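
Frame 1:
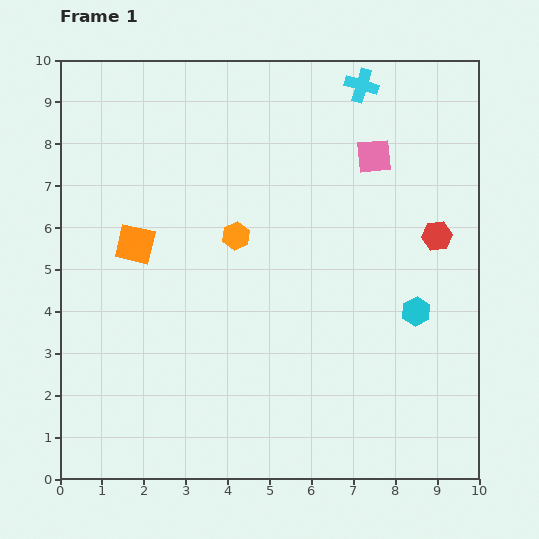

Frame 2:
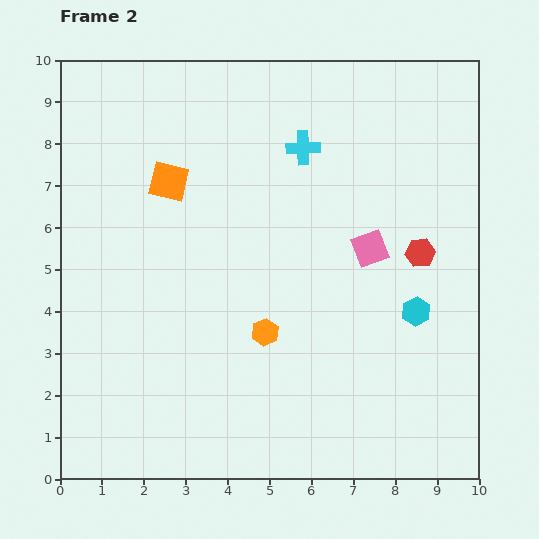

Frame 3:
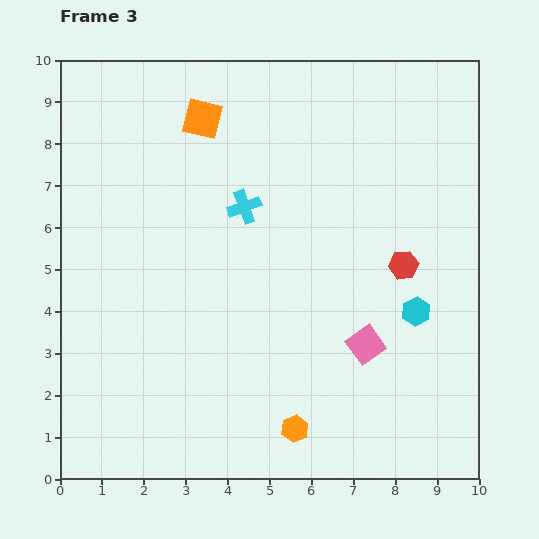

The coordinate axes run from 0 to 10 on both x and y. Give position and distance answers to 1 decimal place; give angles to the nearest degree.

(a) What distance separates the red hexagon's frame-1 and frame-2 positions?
0.6

The red hexagon moved from (9.0, 5.8) to (8.6, 5.4), a distance of √(0.4² + 0.4²) ≈ 0.6.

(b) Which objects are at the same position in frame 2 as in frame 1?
the cyan hexagon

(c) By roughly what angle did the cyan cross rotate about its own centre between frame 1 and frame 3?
35° counter-clockwise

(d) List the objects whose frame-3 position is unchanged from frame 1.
the cyan hexagon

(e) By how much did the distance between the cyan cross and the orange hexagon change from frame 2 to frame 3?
+0.9

Distance in frame 2: 4.5. Distance in frame 3: 5.4.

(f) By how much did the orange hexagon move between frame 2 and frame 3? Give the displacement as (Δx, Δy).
(0.7, -2.3)

The orange hexagon was at (4.9, 3.5) in frame 2 and (5.6, 1.2) in frame 3.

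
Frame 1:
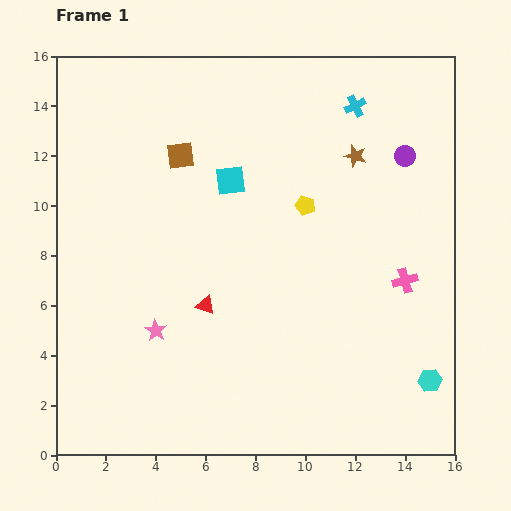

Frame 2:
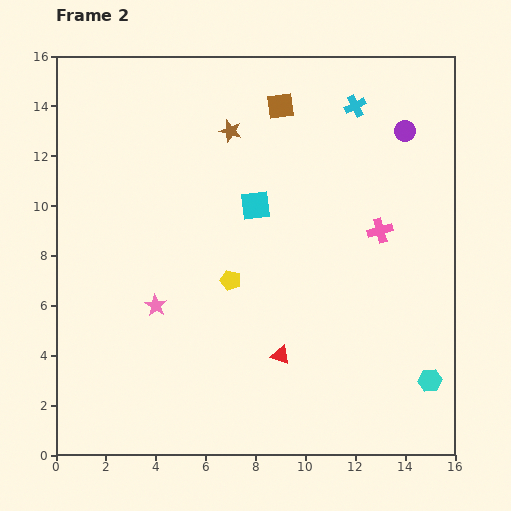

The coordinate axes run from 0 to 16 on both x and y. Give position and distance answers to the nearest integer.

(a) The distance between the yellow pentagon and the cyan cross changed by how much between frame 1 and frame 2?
+5

Distance in frame 1: 4. Distance in frame 2: 9.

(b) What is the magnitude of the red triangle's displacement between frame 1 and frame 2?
4

The red triangle moved from (6, 6) to (9, 4), a distance of √(3² + 2²) ≈ 4.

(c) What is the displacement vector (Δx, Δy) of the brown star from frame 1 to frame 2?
(-5, 1)

The brown star was at (12, 12) in frame 1 and (7, 13) in frame 2.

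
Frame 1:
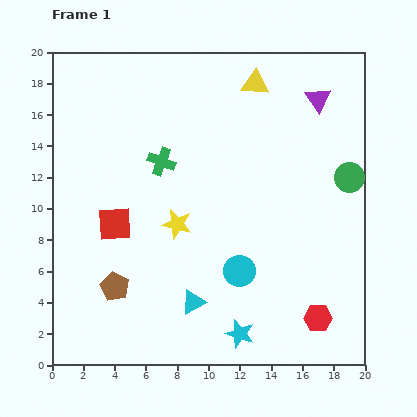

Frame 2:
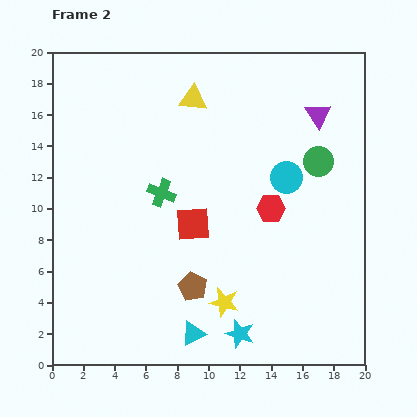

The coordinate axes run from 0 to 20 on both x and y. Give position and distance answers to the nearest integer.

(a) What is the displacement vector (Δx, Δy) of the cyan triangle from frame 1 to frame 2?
(0, -2)

The cyan triangle was at (9, 4) in frame 1 and (9, 2) in frame 2.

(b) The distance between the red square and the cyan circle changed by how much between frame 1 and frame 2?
-2

Distance in frame 1: 9. Distance in frame 2: 7.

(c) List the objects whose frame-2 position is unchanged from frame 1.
the cyan star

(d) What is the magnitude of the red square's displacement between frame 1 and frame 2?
5

The red square moved from (4, 9) to (9, 9), a distance of √(5² + 0²) ≈ 5.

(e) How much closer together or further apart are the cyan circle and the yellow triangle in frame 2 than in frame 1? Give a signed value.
-4

Distance in frame 1: 12. Distance in frame 2: 8.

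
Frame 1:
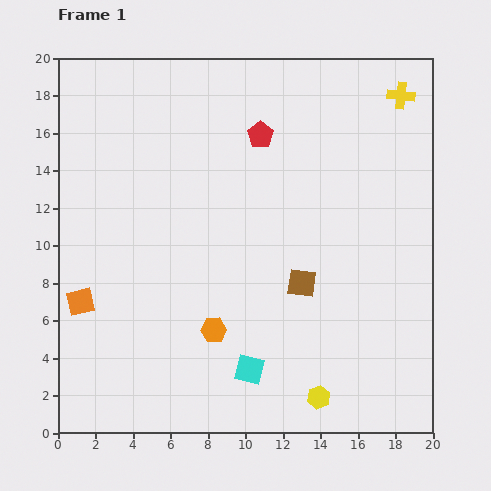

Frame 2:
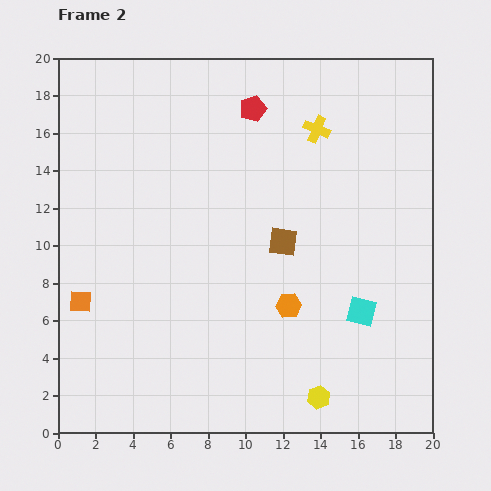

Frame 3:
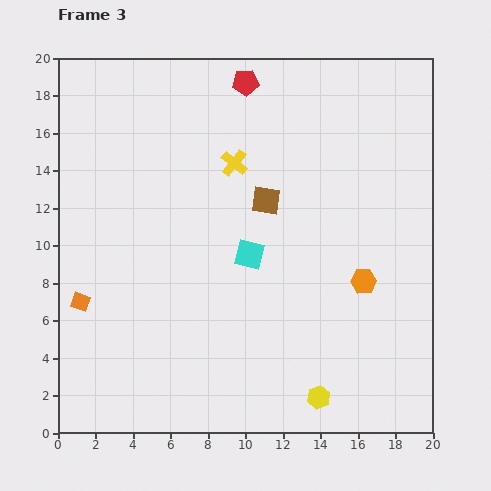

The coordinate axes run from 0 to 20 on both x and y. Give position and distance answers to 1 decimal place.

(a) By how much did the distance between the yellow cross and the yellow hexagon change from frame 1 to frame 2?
-2.4

Distance in frame 1: 16.7. Distance in frame 2: 14.3.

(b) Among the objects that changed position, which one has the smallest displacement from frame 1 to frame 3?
the red pentagon

(moved 2.9)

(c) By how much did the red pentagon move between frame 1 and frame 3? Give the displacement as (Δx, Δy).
(-0.8, 2.8)

The red pentagon was at (10.8, 15.9) in frame 1 and (10.0, 18.7) in frame 3.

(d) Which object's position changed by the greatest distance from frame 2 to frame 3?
the cyan square

(moved 6.7; next 4.8)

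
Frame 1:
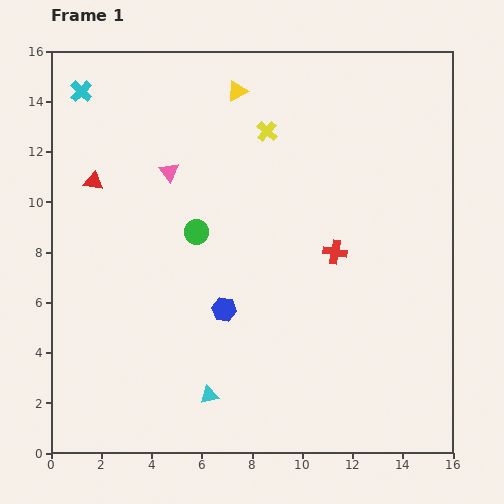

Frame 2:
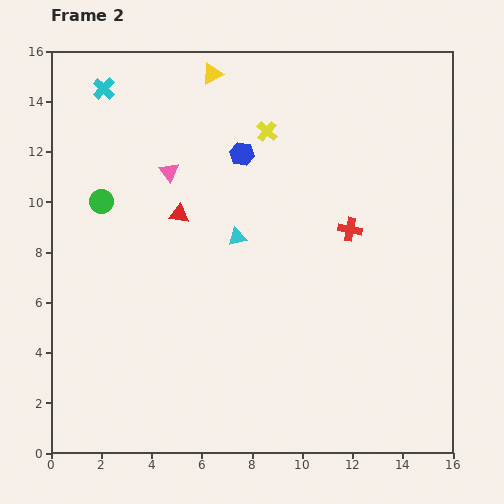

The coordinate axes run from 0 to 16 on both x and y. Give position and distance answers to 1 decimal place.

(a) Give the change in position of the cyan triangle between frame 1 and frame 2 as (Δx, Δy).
(1.1, 6.3)

The cyan triangle was at (6.3, 2.3) in frame 1 and (7.4, 8.6) in frame 2.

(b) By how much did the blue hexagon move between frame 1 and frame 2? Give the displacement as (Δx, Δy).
(0.7, 6.2)

The blue hexagon was at (6.9, 5.7) in frame 1 and (7.6, 11.9) in frame 2.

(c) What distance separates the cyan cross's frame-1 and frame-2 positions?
0.9

The cyan cross moved from (1.2, 14.4) to (2.1, 14.5), a distance of √(0.9² + 0.1²) ≈ 0.9.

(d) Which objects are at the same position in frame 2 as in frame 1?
the yellow cross, the pink triangle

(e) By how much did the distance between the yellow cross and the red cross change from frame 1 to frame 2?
-0.4

Distance in frame 1: 5.5. Distance in frame 2: 5.1.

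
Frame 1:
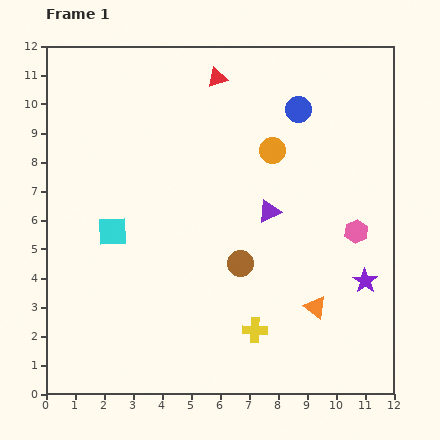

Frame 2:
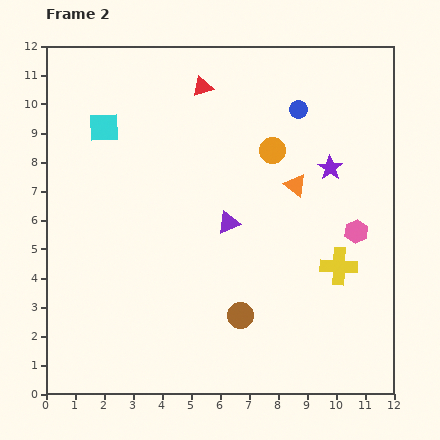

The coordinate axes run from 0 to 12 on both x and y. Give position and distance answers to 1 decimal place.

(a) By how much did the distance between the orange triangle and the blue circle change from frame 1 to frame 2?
-4.2

Distance in frame 1: 6.8. Distance in frame 2: 2.6.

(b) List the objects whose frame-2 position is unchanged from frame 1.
the blue circle, the pink hexagon, the orange circle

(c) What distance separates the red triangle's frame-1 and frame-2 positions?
0.6

The red triangle moved from (5.9, 10.9) to (5.4, 10.6), a distance of √(0.5² + 0.3²) ≈ 0.6.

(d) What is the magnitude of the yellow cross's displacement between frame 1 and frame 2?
3.6

The yellow cross moved from (7.2, 2.2) to (10.1, 4.4), a distance of √(2.9² + 2.2²) ≈ 3.6.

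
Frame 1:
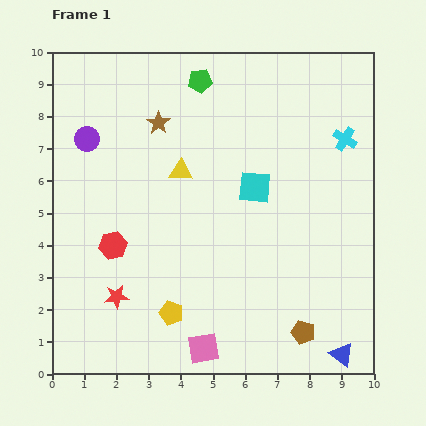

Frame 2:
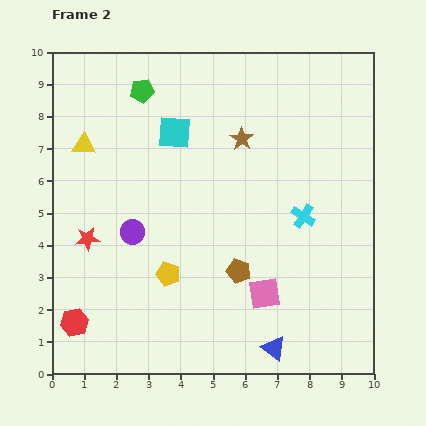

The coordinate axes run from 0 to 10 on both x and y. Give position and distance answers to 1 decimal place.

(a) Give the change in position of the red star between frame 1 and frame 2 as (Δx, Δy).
(-0.9, 1.8)

The red star was at (2.0, 2.4) in frame 1 and (1.1, 4.2) in frame 2.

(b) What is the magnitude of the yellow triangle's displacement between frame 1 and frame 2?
3.1

The yellow triangle moved from (4.0, 6.3) to (1.0, 7.1), a distance of √(3.0² + 0.8²) ≈ 3.1.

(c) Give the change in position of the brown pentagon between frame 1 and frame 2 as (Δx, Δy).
(-2.0, 1.9)

The brown pentagon was at (7.8, 1.3) in frame 1 and (5.8, 3.2) in frame 2.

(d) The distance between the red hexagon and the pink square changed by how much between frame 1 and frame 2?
+1.7

Distance in frame 1: 4.3. Distance in frame 2: 6.0.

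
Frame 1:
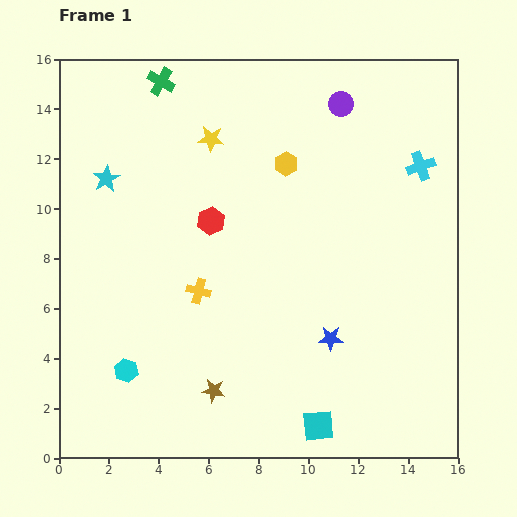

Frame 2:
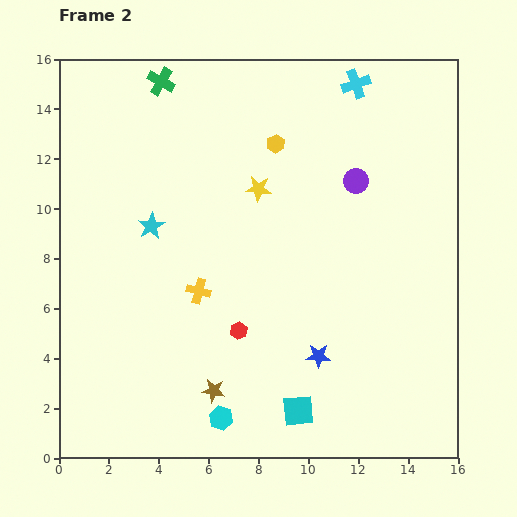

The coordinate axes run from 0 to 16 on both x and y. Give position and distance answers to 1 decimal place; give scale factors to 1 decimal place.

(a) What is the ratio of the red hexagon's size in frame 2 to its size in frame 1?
0.6×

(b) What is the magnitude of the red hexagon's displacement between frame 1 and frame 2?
4.5

The red hexagon moved from (6.1, 9.5) to (7.2, 5.1), a distance of √(1.1² + 4.4²) ≈ 4.5.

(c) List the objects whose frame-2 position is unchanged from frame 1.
the yellow cross, the brown star, the green cross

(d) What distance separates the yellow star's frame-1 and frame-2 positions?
2.8

The yellow star moved from (6.1, 12.8) to (8.0, 10.8), a distance of √(1.9² + 2.0²) ≈ 2.8.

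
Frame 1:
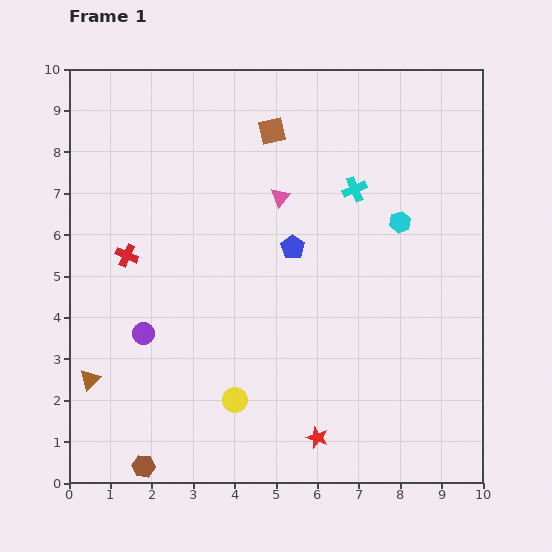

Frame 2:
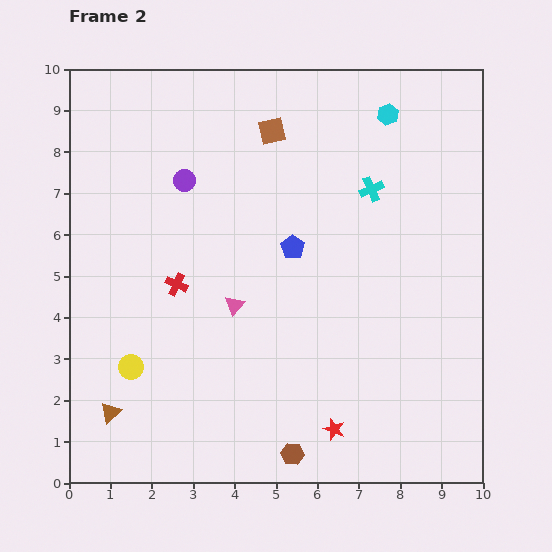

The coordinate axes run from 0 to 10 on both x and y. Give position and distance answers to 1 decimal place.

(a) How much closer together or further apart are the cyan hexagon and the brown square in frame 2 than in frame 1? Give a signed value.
-1.0

Distance in frame 1: 3.8. Distance in frame 2: 2.8.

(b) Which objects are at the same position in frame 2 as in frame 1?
the blue pentagon, the brown square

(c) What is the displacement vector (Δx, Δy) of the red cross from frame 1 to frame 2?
(1.2, -0.7)

The red cross was at (1.4, 5.5) in frame 1 and (2.6, 4.8) in frame 2.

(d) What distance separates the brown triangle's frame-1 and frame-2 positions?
0.9

The brown triangle moved from (0.5, 2.5) to (1.0, 1.7), a distance of √(0.5² + 0.8²) ≈ 0.9.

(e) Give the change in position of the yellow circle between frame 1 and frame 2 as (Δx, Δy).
(-2.5, 0.8)

The yellow circle was at (4.0, 2.0) in frame 1 and (1.5, 2.8) in frame 2.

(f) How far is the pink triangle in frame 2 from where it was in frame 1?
2.8

The pink triangle moved from (5.1, 6.9) to (4.0, 4.3), a distance of √(1.1² + 2.6²) ≈ 2.8.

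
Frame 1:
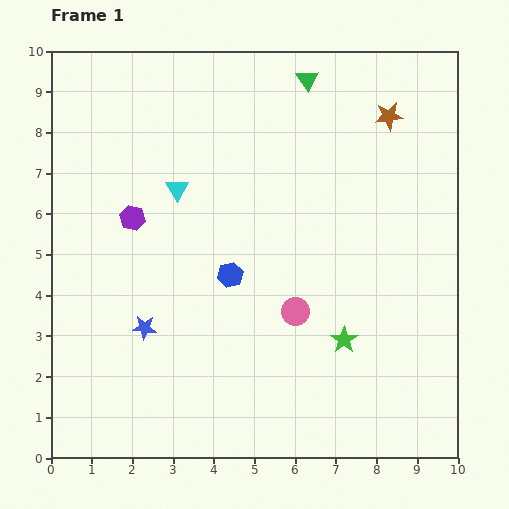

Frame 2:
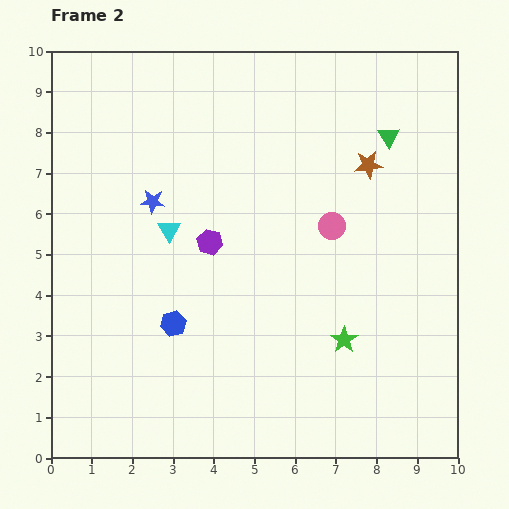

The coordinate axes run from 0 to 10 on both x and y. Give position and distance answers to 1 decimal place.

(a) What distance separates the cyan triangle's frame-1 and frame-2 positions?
1.0

The cyan triangle moved from (3.1, 6.6) to (2.9, 5.6), a distance of √(0.2² + 1.0²) ≈ 1.0.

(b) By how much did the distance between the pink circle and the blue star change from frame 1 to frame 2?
+0.7

Distance in frame 1: 3.7. Distance in frame 2: 4.4.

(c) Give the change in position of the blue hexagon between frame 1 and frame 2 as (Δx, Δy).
(-1.4, -1.2)

The blue hexagon was at (4.4, 4.5) in frame 1 and (3.0, 3.3) in frame 2.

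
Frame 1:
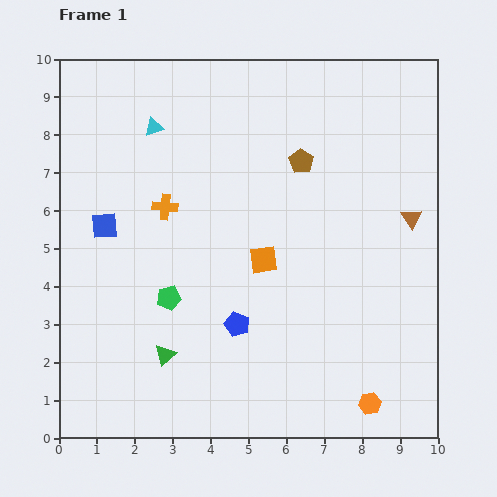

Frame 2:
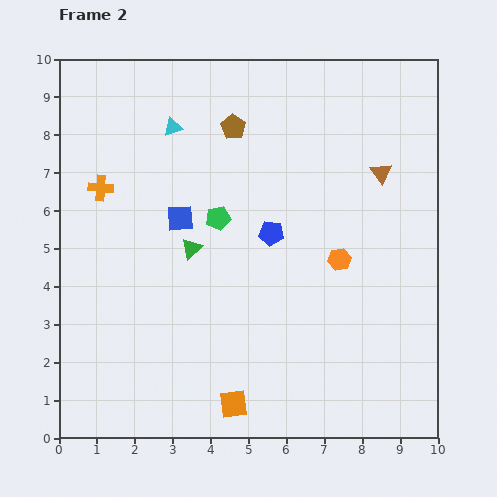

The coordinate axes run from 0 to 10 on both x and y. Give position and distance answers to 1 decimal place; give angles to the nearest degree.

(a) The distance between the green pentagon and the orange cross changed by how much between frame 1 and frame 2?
+0.8

Distance in frame 1: 2.4. Distance in frame 2: 3.2.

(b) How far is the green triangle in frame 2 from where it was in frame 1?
2.9

The green triangle moved from (2.8, 2.2) to (3.5, 5.0), a distance of √(0.7² + 2.8²) ≈ 2.9.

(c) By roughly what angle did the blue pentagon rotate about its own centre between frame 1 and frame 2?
16° counter-clockwise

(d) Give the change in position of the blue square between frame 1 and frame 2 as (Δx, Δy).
(2.0, 0.2)

The blue square was at (1.2, 5.6) in frame 1 and (3.2, 5.8) in frame 2.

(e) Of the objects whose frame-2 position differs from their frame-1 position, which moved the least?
the cyan triangle

(moved 0.5)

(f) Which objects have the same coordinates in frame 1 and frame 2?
none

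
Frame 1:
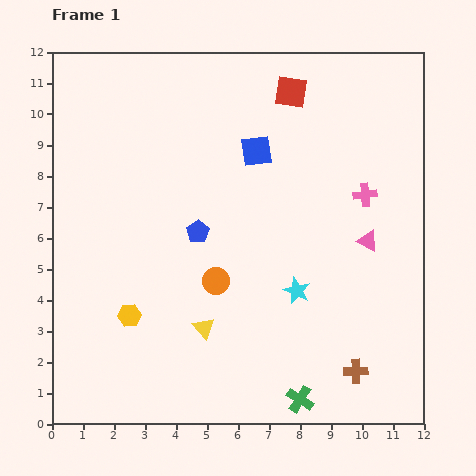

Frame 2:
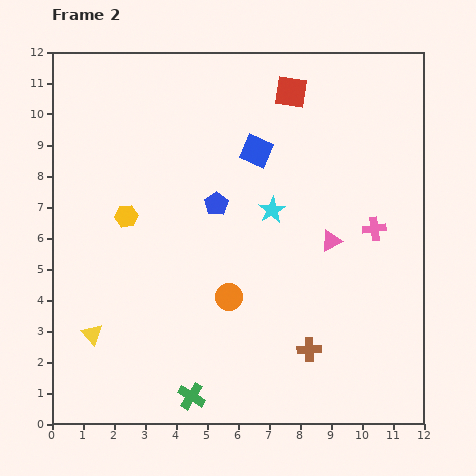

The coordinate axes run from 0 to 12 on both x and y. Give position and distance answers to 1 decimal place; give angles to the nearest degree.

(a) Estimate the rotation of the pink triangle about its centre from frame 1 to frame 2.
54° counter-clockwise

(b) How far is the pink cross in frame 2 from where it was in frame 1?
1.1

The pink cross moved from (10.1, 7.4) to (10.4, 6.3), a distance of √(0.3² + 1.1²) ≈ 1.1.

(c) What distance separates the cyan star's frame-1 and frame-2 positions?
2.7

The cyan star moved from (7.9, 4.3) to (7.1, 6.9), a distance of √(0.8² + 2.6²) ≈ 2.7.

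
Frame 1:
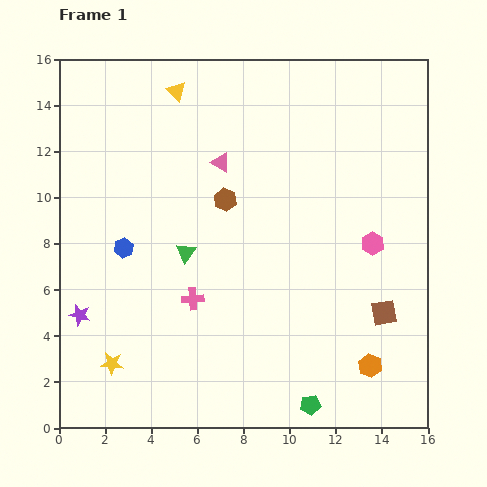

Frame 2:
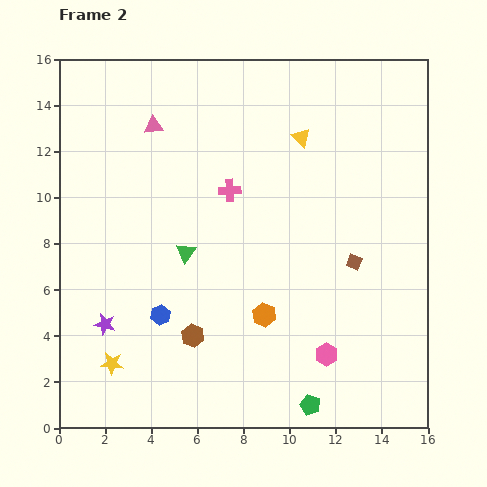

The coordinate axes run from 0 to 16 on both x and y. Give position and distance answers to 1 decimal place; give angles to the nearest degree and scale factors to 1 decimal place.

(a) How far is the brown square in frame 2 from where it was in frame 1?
2.6

The brown square moved from (14.1, 5.0) to (12.8, 7.2), a distance of √(1.3² + 2.2²) ≈ 2.6.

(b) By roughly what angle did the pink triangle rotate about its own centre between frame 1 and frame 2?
37° counter-clockwise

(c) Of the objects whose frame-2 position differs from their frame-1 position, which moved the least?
the purple star

(moved 1.2)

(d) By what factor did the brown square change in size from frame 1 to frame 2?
0.6×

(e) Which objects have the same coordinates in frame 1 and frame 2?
the green pentagon, the yellow star, the green triangle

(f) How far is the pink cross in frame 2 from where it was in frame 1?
5.0

The pink cross moved from (5.8, 5.6) to (7.4, 10.3), a distance of √(1.6² + 4.7²) ≈ 5.0.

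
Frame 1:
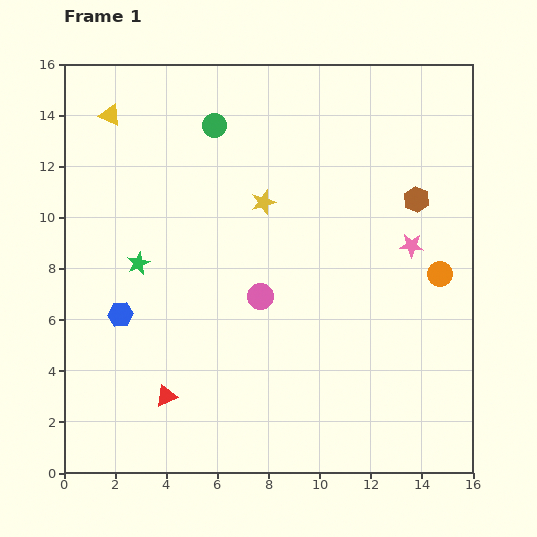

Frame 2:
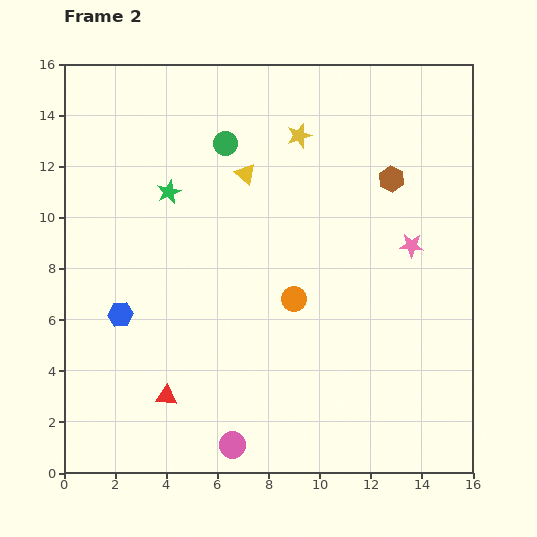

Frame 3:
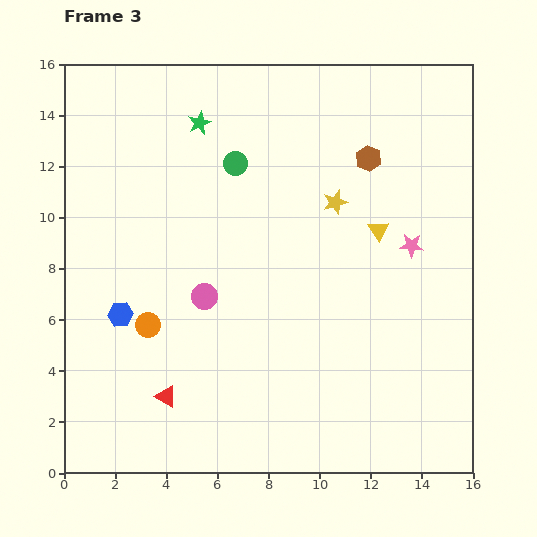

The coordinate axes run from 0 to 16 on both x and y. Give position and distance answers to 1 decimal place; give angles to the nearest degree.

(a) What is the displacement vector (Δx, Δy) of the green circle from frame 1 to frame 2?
(0.4, -0.7)

The green circle was at (5.9, 13.6) in frame 1 and (6.3, 12.9) in frame 2.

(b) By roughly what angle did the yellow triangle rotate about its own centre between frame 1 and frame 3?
32° clockwise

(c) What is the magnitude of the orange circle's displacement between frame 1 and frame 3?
11.6

The orange circle moved from (14.7, 7.8) to (3.3, 5.8), a distance of √(11.4² + 2.0²) ≈ 11.6.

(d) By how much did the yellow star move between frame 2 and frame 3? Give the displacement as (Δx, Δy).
(1.4, -2.6)

The yellow star was at (9.2, 13.2) in frame 2 and (10.6, 10.6) in frame 3.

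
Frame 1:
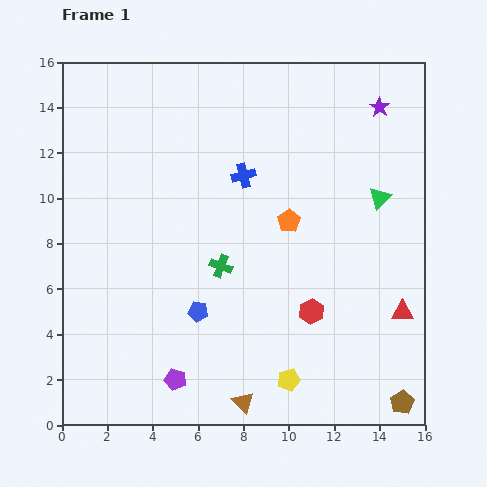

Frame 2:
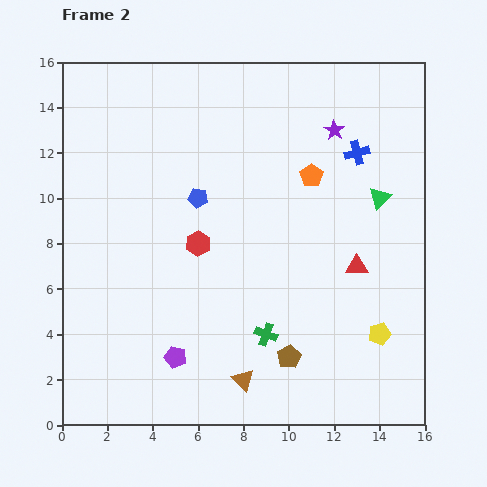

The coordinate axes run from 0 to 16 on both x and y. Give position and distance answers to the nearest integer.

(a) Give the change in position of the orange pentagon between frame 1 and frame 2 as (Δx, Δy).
(1, 2)

The orange pentagon was at (10, 9) in frame 1 and (11, 11) in frame 2.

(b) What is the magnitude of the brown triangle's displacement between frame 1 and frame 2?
1

The brown triangle moved from (8, 1) to (8, 2), a distance of √(0² + 1²) ≈ 1.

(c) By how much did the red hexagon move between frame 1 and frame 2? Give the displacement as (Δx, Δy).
(-5, 3)

The red hexagon was at (11, 5) in frame 1 and (6, 8) in frame 2.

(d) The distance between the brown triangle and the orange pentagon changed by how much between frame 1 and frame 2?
+1

Distance in frame 1: 8. Distance in frame 2: 9.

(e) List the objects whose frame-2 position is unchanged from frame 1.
the green triangle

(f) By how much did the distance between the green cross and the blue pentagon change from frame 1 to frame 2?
+5

Distance in frame 1: 2. Distance in frame 2: 7.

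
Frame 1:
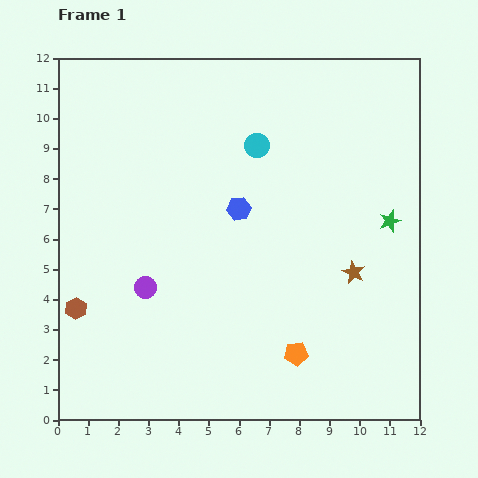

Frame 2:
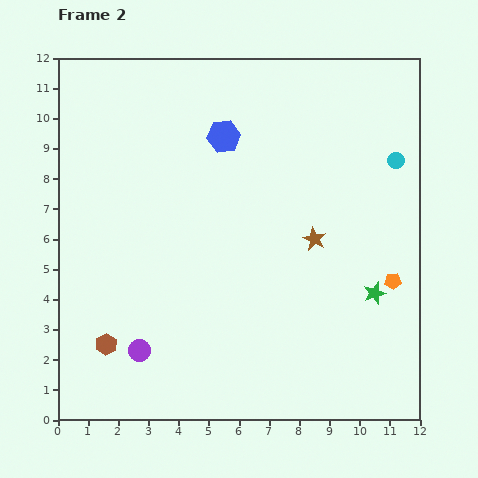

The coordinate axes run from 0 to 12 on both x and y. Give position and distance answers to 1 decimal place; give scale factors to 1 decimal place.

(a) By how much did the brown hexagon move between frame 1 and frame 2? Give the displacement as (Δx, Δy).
(1.0, -1.2)

The brown hexagon was at (0.6, 3.7) in frame 1 and (1.6, 2.5) in frame 2.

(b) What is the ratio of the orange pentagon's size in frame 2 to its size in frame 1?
0.7×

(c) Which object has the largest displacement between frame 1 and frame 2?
the cyan circle

(moved 4.6; next 4.0)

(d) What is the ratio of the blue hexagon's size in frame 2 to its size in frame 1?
1.4×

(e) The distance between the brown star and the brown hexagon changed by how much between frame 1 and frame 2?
-1.6

Distance in frame 1: 9.3. Distance in frame 2: 7.7.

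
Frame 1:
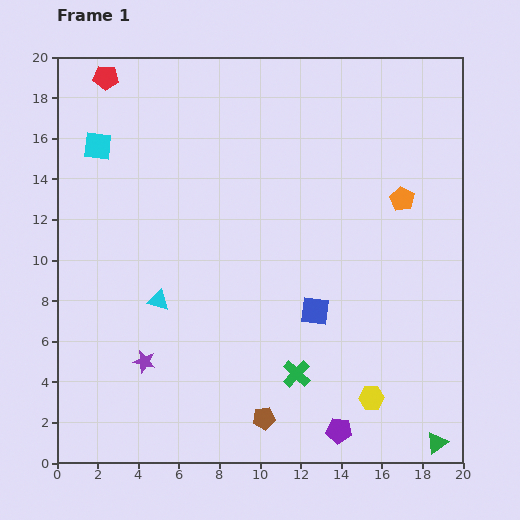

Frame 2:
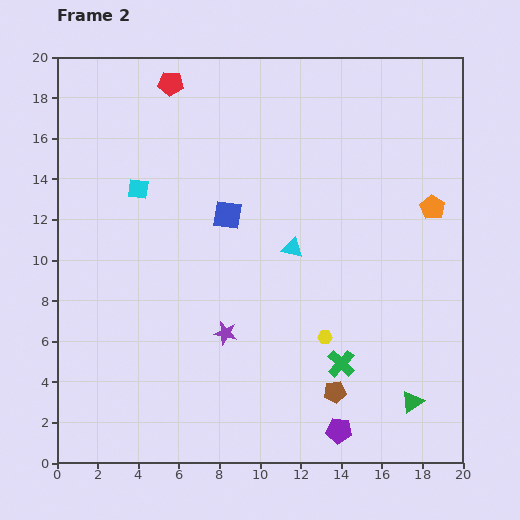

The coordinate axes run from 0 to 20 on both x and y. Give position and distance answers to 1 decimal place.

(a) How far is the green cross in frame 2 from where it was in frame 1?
2.3

The green cross moved from (11.8, 4.4) to (14.0, 4.9), a distance of √(2.2² + 0.5²) ≈ 2.3.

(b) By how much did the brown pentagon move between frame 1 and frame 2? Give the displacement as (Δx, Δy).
(3.5, 1.3)

The brown pentagon was at (10.2, 2.2) in frame 1 and (13.7, 3.5) in frame 2.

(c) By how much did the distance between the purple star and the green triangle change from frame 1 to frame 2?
-5.1

Distance in frame 1: 14.9. Distance in frame 2: 9.8.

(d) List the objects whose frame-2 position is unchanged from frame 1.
the purple pentagon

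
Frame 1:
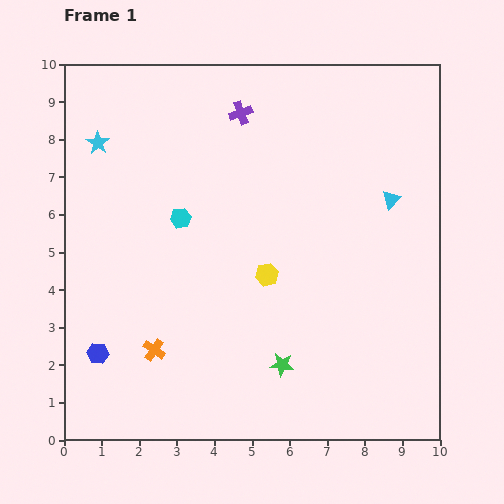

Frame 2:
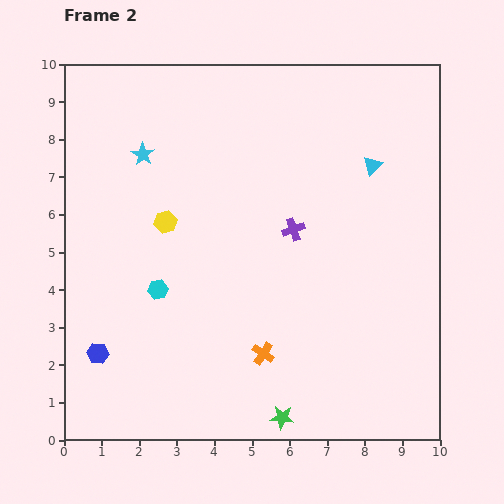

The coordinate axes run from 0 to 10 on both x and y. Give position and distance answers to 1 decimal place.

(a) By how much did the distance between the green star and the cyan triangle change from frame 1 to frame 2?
+1.8

Distance in frame 1: 5.3. Distance in frame 2: 7.1.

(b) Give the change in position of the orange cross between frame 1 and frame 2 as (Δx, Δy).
(2.9, -0.1)

The orange cross was at (2.4, 2.4) in frame 1 and (5.3, 2.3) in frame 2.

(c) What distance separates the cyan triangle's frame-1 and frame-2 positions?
1.0

The cyan triangle moved from (8.7, 6.4) to (8.2, 7.3), a distance of √(0.5² + 0.9²) ≈ 1.0.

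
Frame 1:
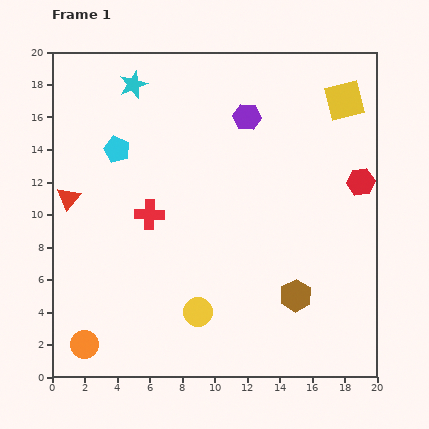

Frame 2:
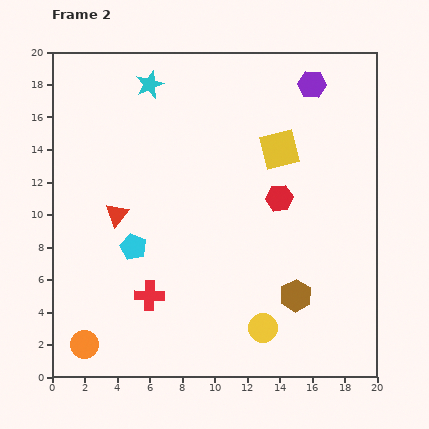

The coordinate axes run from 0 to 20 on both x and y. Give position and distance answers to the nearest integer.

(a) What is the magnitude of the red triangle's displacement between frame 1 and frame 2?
3

The red triangle moved from (1, 11) to (4, 10), a distance of √(3² + 1²) ≈ 3.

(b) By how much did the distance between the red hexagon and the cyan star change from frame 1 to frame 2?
-4

Distance in frame 1: 15. Distance in frame 2: 11.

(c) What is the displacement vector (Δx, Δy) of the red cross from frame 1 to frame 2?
(0, -5)

The red cross was at (6, 10) in frame 1 and (6, 5) in frame 2.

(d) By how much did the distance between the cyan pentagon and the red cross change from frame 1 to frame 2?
-1

Distance in frame 1: 4. Distance in frame 2: 3.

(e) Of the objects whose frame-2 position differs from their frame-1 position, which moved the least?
the cyan star

(moved 1)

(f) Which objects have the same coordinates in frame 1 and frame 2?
the brown hexagon, the orange circle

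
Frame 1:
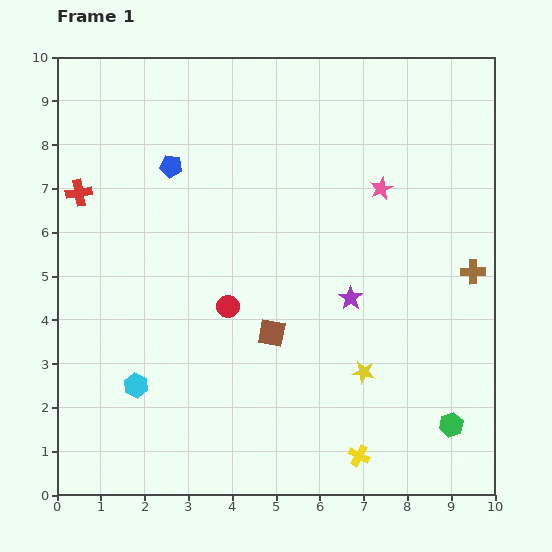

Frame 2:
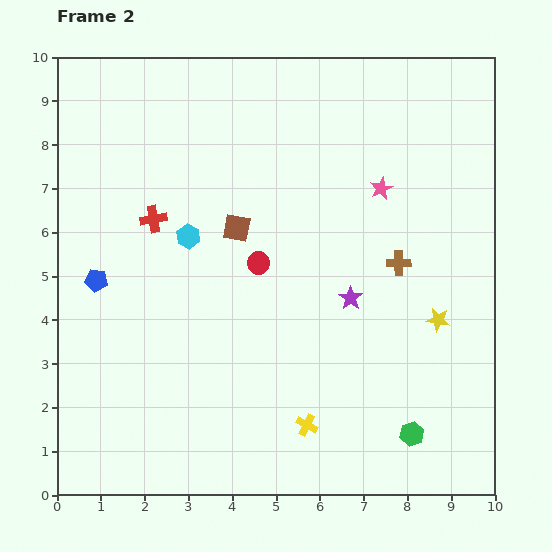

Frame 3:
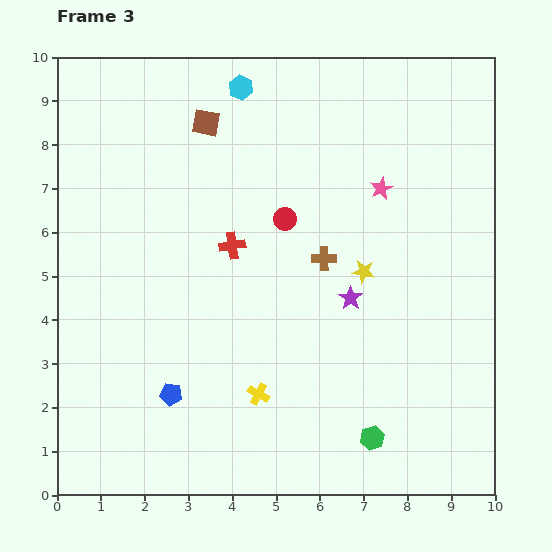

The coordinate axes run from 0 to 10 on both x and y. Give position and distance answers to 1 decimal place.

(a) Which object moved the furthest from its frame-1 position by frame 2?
the cyan hexagon

(moved 3.6; next 3.1)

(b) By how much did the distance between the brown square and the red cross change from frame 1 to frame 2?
-3.5

Distance in frame 1: 5.4. Distance in frame 2: 1.9.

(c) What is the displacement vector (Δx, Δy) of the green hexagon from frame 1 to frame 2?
(-0.9, -0.2)

The green hexagon was at (9.0, 1.6) in frame 1 and (8.1, 1.4) in frame 2.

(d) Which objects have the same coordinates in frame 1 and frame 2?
the purple star, the pink star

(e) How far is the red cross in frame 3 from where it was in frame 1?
3.7

The red cross moved from (0.5, 6.9) to (4.0, 5.7), a distance of √(3.5² + 1.2²) ≈ 3.7.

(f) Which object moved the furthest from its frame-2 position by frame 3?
the cyan hexagon

(moved 3.6; next 3.1)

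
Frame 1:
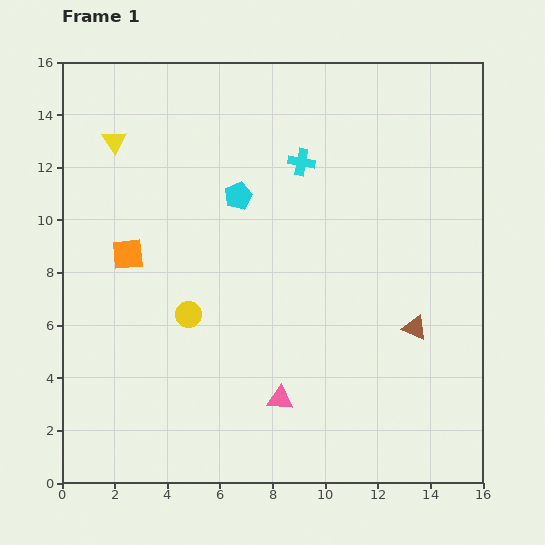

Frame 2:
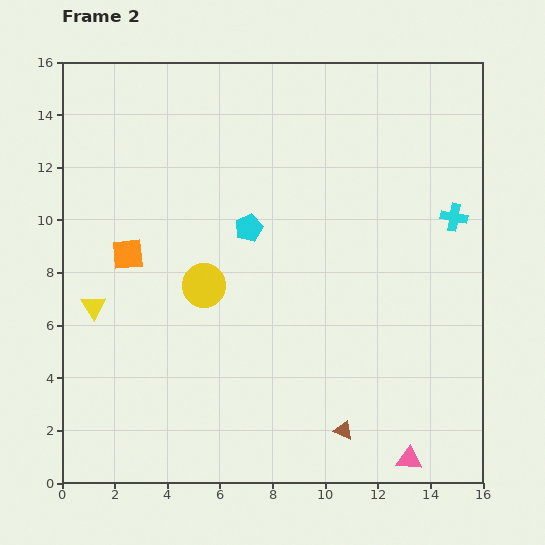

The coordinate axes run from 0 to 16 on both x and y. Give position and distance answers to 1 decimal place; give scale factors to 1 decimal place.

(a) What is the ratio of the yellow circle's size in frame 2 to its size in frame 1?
1.6×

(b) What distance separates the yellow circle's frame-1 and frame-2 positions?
1.3

The yellow circle moved from (4.8, 6.4) to (5.4, 7.5), a distance of √(0.6² + 1.1²) ≈ 1.3.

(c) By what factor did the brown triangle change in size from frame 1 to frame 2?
0.8×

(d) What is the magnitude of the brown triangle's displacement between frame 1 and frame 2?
4.7

The brown triangle moved from (13.4, 5.9) to (10.7, 2.0), a distance of √(2.7² + 3.9²) ≈ 4.7.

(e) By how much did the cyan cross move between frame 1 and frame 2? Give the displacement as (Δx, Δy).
(5.8, -2.1)

The cyan cross was at (9.1, 12.2) in frame 1 and (14.9, 10.1) in frame 2.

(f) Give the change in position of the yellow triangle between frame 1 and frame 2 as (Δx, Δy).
(-0.8, -6.3)

The yellow triangle was at (2.0, 13.0) in frame 1 and (1.2, 6.7) in frame 2.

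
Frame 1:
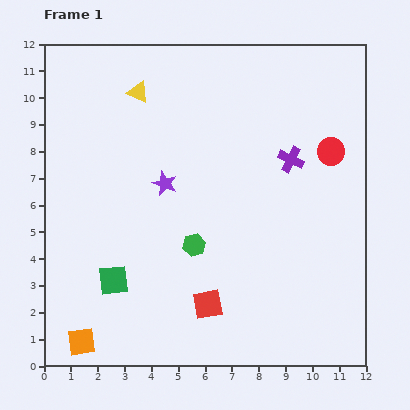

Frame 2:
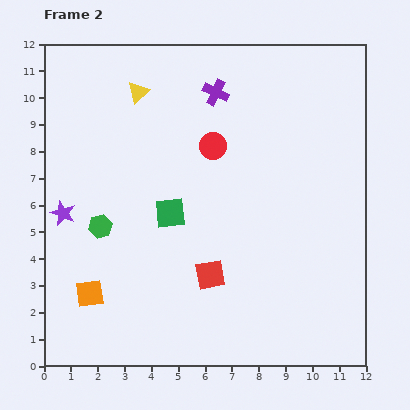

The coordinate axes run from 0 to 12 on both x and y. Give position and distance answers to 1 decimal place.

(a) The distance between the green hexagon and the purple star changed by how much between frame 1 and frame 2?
-1.0

Distance in frame 1: 2.5. Distance in frame 2: 1.5.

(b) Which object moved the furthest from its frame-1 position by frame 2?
the red circle

(moved 4.4; next 4.0)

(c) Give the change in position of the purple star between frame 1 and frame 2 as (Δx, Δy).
(-3.8, -1.1)

The purple star was at (4.5, 6.8) in frame 1 and (0.7, 5.7) in frame 2.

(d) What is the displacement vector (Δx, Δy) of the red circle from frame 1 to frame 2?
(-4.4, 0.2)

The red circle was at (10.7, 8.0) in frame 1 and (6.3, 8.2) in frame 2.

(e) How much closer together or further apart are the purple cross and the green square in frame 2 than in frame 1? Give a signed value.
-3.2

Distance in frame 1: 8.0. Distance in frame 2: 4.8.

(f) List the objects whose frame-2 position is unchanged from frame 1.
the yellow triangle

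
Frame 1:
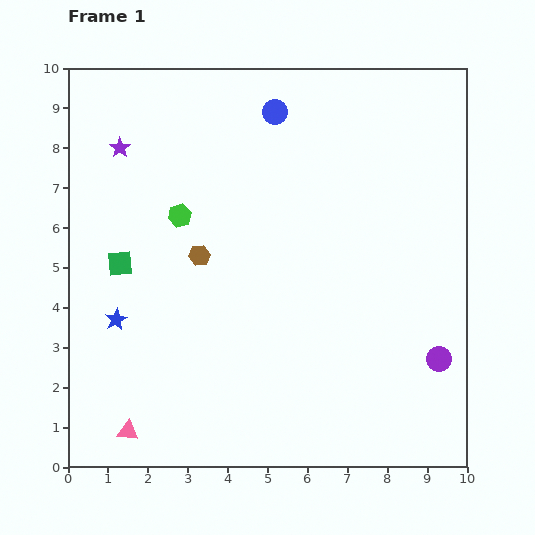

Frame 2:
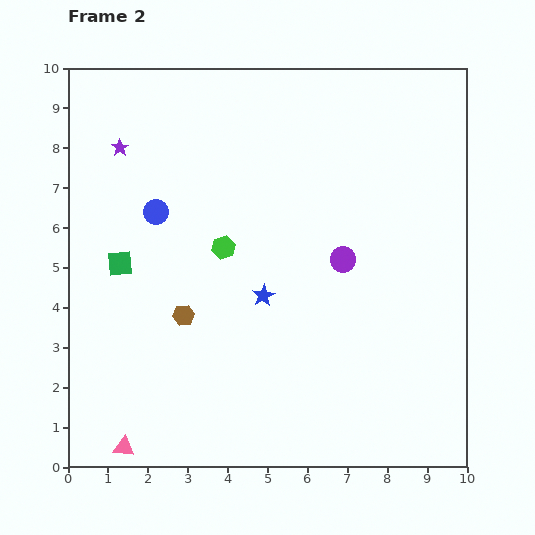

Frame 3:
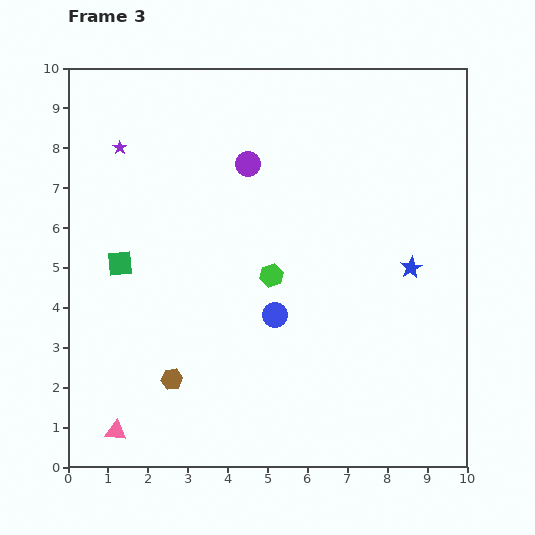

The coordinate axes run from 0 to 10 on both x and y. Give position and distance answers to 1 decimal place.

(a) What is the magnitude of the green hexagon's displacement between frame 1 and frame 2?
1.4

The green hexagon moved from (2.8, 6.3) to (3.9, 5.5), a distance of √(1.1² + 0.8²) ≈ 1.4.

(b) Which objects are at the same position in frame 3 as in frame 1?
the purple star, the green square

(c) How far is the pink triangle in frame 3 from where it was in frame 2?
0.4

The pink triangle moved from (1.4, 0.5) to (1.2, 0.9), a distance of √(0.2² + 0.4²) ≈ 0.4.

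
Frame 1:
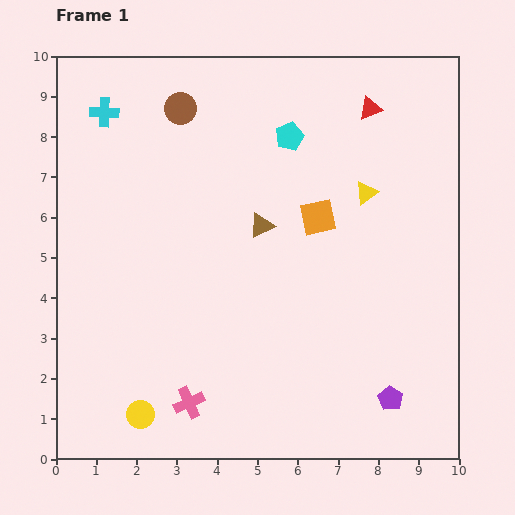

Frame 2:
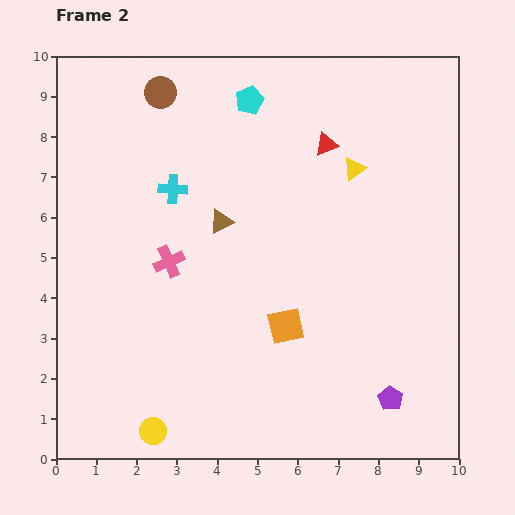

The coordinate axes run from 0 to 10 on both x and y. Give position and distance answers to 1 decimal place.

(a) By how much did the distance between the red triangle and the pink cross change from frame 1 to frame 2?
-3.7

Distance in frame 1: 8.6. Distance in frame 2: 4.9.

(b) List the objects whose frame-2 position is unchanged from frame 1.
the purple pentagon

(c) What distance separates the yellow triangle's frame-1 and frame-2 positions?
0.7

The yellow triangle moved from (7.7, 6.6) to (7.4, 7.2), a distance of √(0.3² + 0.6²) ≈ 0.7.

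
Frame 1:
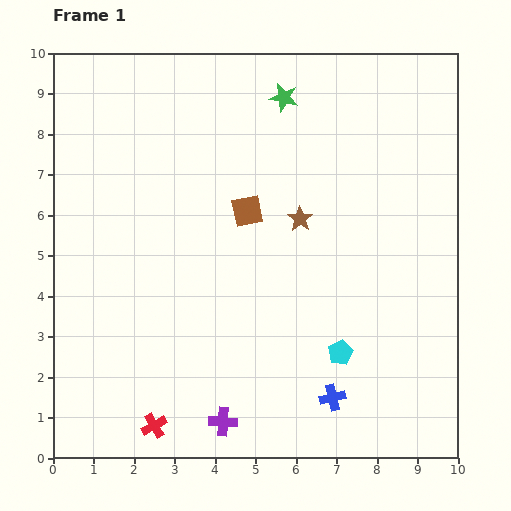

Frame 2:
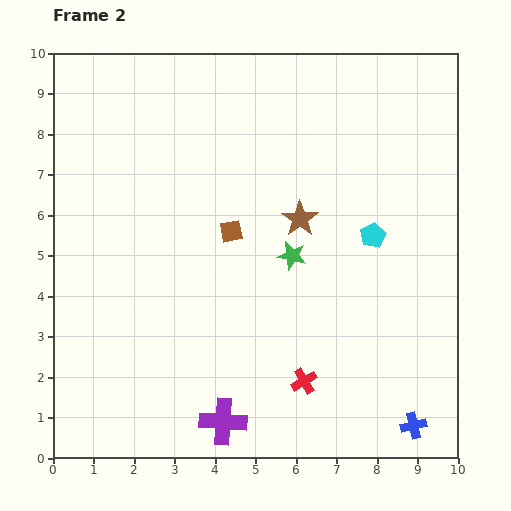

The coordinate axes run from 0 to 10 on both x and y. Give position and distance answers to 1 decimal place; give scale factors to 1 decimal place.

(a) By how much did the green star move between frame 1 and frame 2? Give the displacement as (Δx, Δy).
(0.2, -3.9)

The green star was at (5.7, 8.9) in frame 1 and (5.9, 5.0) in frame 2.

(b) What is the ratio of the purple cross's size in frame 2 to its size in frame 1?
1.6×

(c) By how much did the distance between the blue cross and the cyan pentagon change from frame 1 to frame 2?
+3.7

Distance in frame 1: 1.1. Distance in frame 2: 4.8.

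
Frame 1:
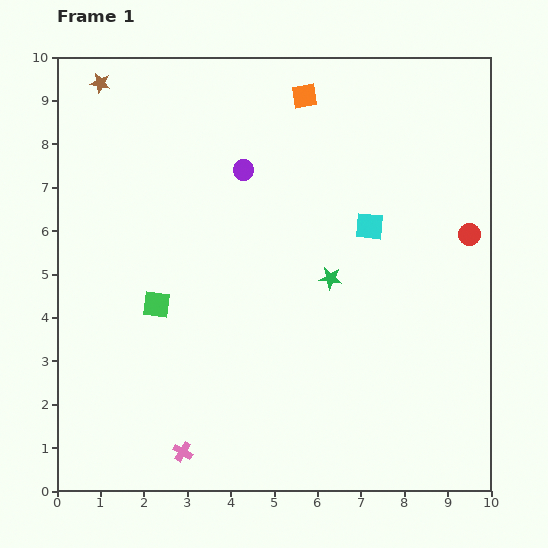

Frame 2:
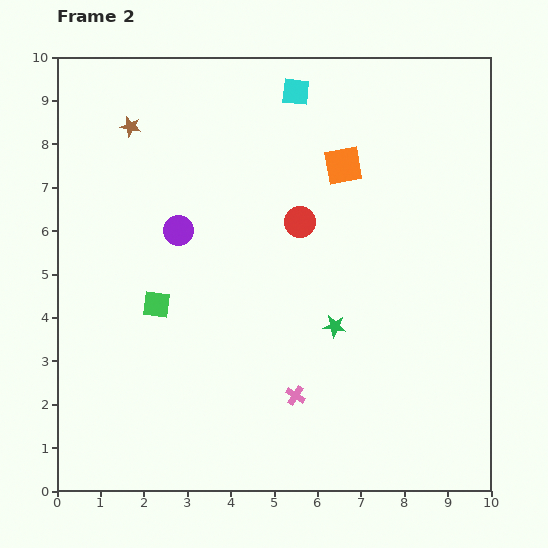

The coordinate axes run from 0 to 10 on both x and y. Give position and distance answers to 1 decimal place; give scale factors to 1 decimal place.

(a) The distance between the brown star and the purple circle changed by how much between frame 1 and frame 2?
-1.3

Distance in frame 1: 3.9. Distance in frame 2: 2.6.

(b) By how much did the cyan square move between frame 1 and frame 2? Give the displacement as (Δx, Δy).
(-1.7, 3.1)

The cyan square was at (7.2, 6.1) in frame 1 and (5.5, 9.2) in frame 2.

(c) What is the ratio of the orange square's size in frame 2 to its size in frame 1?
1.5×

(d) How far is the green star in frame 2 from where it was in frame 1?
1.1

The green star moved from (6.3, 4.9) to (6.4, 3.8), a distance of √(0.1² + 1.1²) ≈ 1.1.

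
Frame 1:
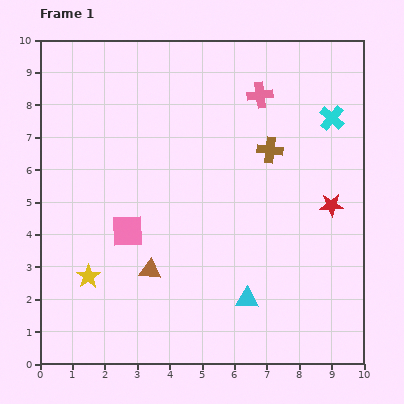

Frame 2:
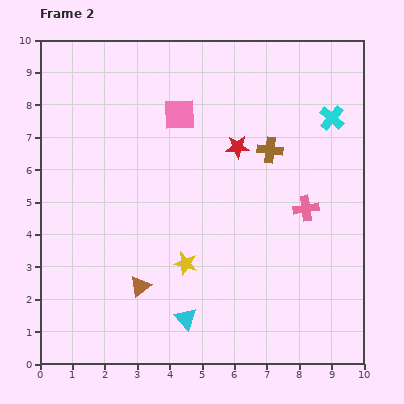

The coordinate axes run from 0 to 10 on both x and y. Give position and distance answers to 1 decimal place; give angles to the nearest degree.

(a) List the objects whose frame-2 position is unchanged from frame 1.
the brown cross, the cyan cross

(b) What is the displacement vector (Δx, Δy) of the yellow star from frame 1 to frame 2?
(3.0, 0.4)

The yellow star was at (1.5, 2.7) in frame 1 and (4.5, 3.1) in frame 2.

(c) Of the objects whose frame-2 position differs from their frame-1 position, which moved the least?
the brown triangle

(moved 0.6)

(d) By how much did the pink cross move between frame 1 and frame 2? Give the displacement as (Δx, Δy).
(1.4, -3.5)

The pink cross was at (6.8, 8.3) in frame 1 and (8.2, 4.8) in frame 2.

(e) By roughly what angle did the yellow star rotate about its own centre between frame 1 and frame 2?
24° counter-clockwise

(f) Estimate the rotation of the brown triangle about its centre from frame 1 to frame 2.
43° counter-clockwise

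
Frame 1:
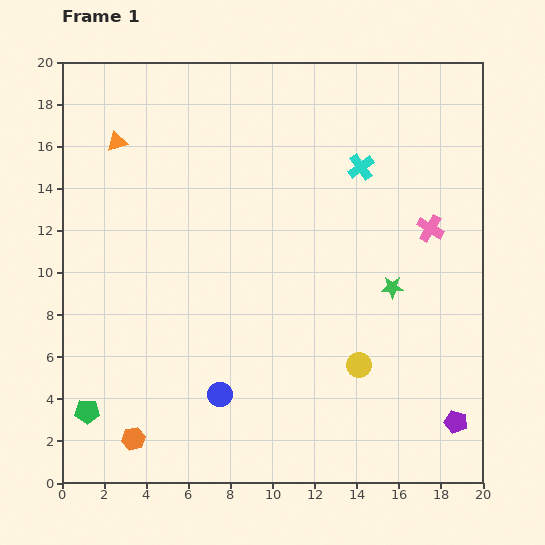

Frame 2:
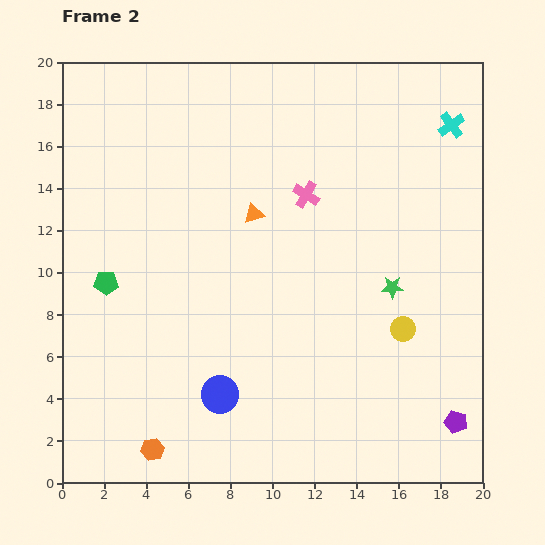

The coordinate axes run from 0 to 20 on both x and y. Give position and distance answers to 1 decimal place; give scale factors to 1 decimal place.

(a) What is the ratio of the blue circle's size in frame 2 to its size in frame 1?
1.5×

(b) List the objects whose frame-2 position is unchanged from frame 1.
the blue circle, the purple pentagon, the green star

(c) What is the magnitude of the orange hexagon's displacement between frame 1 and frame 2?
1.0

The orange hexagon moved from (3.4, 2.1) to (4.3, 1.6), a distance of √(0.9² + 0.5²) ≈ 1.0.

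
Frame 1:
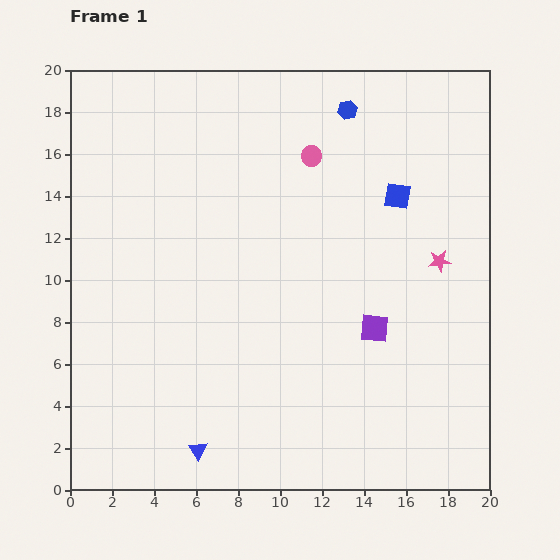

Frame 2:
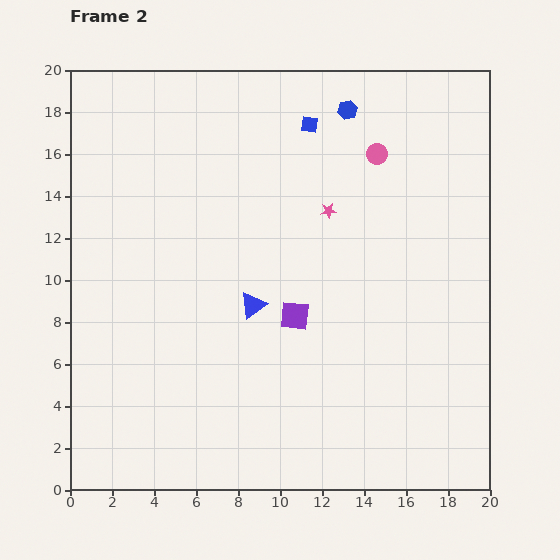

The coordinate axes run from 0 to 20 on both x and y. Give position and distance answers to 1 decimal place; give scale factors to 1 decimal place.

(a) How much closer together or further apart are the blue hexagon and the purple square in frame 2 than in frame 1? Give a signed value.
-0.4

Distance in frame 1: 10.5. Distance in frame 2: 10.1.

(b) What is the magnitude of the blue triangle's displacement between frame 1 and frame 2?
7.4

The blue triangle moved from (6.1, 1.9) to (8.7, 8.8), a distance of √(2.6² + 6.9²) ≈ 7.4.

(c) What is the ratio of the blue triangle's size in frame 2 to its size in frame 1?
1.4×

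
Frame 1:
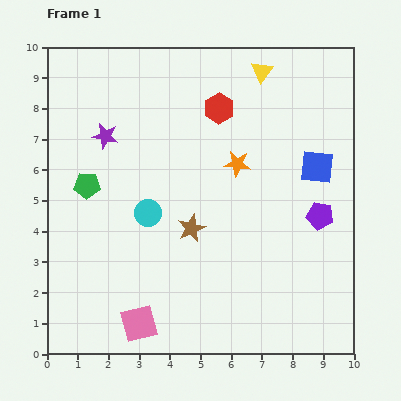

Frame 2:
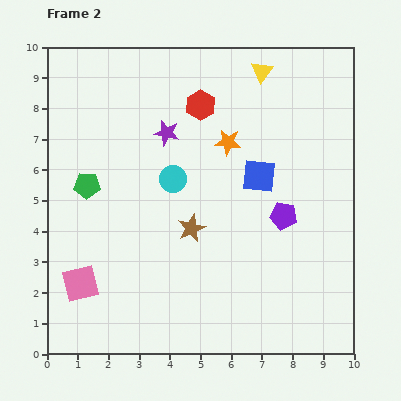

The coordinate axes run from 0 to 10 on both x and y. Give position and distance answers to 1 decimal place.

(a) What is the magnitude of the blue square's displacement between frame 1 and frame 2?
1.9

The blue square moved from (8.8, 6.1) to (6.9, 5.8), a distance of √(1.9² + 0.3²) ≈ 1.9.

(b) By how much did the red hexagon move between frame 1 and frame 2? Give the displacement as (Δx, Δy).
(-0.6, 0.1)

The red hexagon was at (5.6, 8.0) in frame 1 and (5.0, 8.1) in frame 2.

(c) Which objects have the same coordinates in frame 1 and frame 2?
the brown star, the green pentagon, the yellow triangle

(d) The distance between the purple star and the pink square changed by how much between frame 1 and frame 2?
-0.6

Distance in frame 1: 6.2. Distance in frame 2: 5.6.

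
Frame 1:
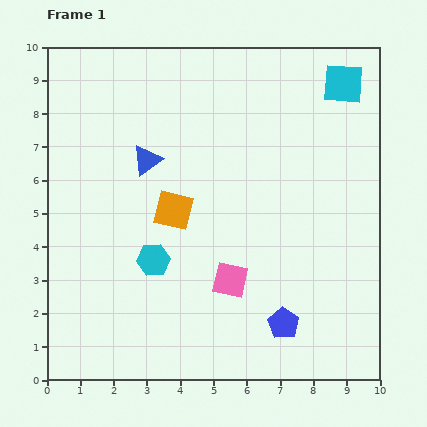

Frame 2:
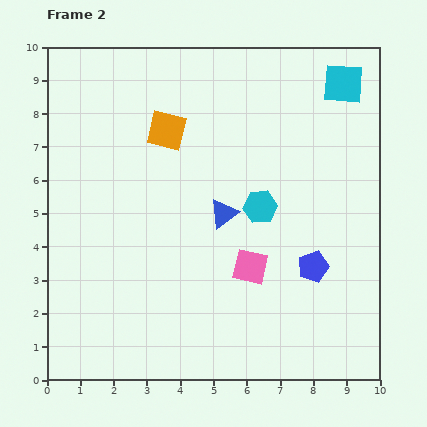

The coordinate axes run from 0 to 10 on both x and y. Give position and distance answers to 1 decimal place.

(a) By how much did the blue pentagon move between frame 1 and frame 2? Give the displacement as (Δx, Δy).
(0.9, 1.7)

The blue pentagon was at (7.1, 1.7) in frame 1 and (8.0, 3.4) in frame 2.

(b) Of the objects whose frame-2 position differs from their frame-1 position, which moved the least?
the pink square

(moved 0.7)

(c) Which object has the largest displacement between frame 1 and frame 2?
the cyan hexagon

(moved 3.6; next 2.8)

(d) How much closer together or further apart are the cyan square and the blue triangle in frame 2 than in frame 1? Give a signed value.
-1.0

Distance in frame 1: 6.3. Distance in frame 2: 5.3.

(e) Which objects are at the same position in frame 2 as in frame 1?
the cyan square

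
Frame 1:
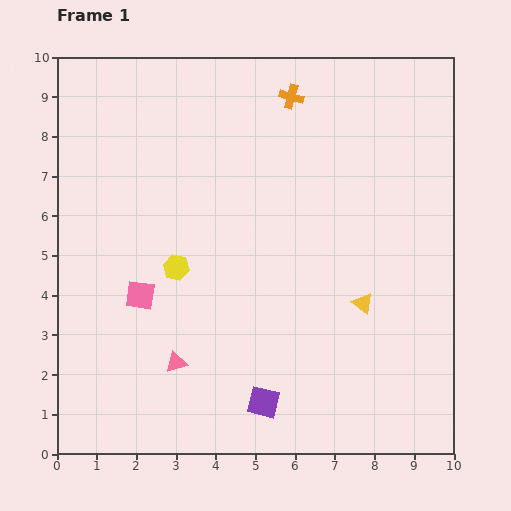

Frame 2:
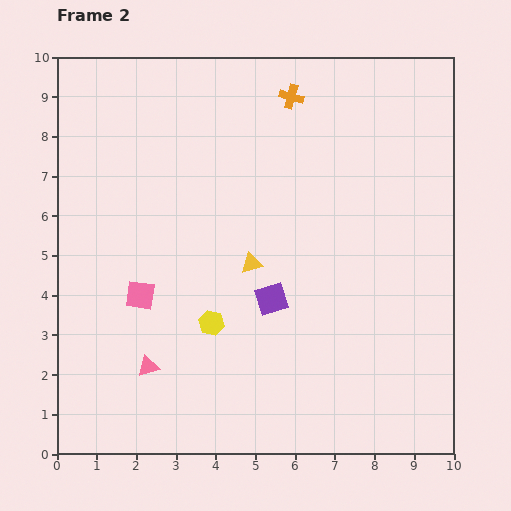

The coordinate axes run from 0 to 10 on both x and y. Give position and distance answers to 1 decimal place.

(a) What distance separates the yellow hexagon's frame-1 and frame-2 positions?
1.7

The yellow hexagon moved from (3.0, 4.7) to (3.9, 3.3), a distance of √(0.9² + 1.4²) ≈ 1.7.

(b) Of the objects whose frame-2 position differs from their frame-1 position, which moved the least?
the pink triangle

(moved 0.7)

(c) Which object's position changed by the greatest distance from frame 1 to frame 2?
the yellow triangle

(moved 3.0; next 2.6)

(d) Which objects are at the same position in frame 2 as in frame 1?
the pink square, the orange cross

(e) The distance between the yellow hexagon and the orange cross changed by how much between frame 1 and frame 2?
+0.8

Distance in frame 1: 5.2. Distance in frame 2: 6.0.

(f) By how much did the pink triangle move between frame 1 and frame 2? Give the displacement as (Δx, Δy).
(-0.7, -0.1)

The pink triangle was at (3.0, 2.3) in frame 1 and (2.3, 2.2) in frame 2.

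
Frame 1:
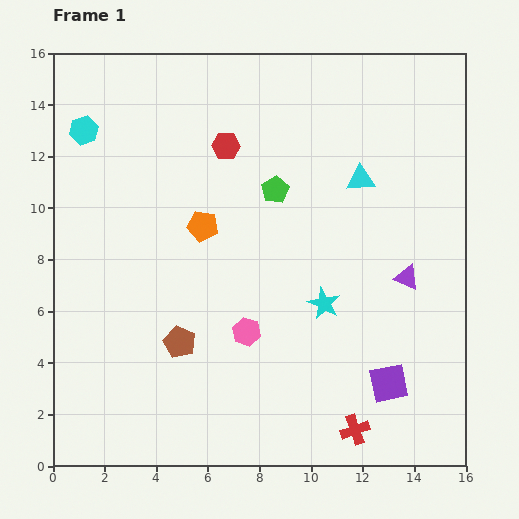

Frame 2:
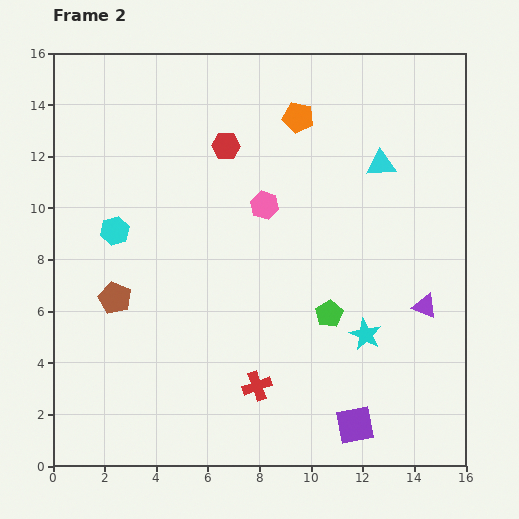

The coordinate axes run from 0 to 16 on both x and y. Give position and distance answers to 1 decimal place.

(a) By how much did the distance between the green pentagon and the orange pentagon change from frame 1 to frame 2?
+4.6

Distance in frame 1: 3.1. Distance in frame 2: 7.7.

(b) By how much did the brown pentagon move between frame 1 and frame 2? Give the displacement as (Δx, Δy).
(-2.5, 1.7)

The brown pentagon was at (4.9, 4.8) in frame 1 and (2.4, 6.5) in frame 2.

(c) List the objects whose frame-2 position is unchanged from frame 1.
the red hexagon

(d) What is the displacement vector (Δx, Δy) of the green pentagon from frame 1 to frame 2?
(2.1, -4.8)

The green pentagon was at (8.6, 10.7) in frame 1 and (10.7, 5.9) in frame 2.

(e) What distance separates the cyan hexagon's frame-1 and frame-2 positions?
4.1

The cyan hexagon moved from (1.2, 13.0) to (2.4, 9.1), a distance of √(1.2² + 3.9²) ≈ 4.1.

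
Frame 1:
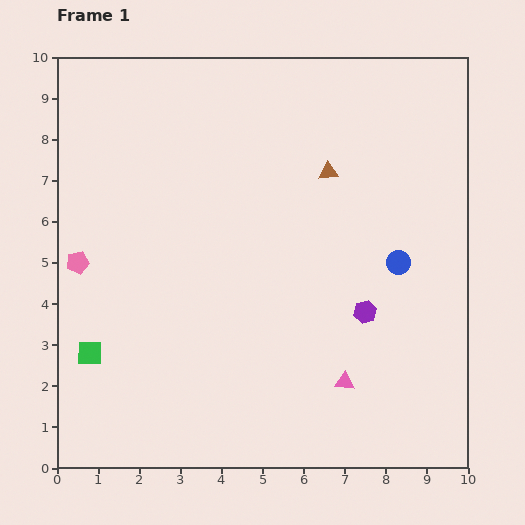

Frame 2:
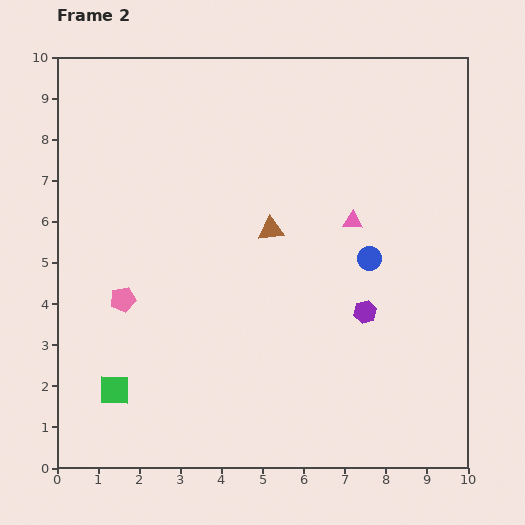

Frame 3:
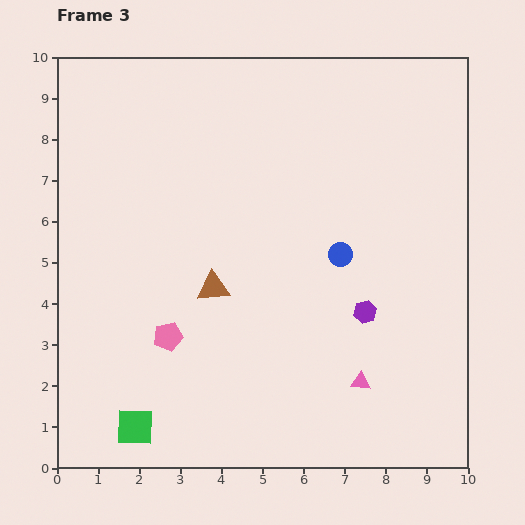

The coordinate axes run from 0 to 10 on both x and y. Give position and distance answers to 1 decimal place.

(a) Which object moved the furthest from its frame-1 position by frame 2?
the pink triangle

(moved 3.9; next 2.0)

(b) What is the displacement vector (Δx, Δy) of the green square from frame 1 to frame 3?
(1.1, -1.8)

The green square was at (0.8, 2.8) in frame 1 and (1.9, 1.0) in frame 3.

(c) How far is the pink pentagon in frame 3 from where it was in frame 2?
1.4

The pink pentagon moved from (1.6, 4.1) to (2.7, 3.2), a distance of √(1.1² + 0.9²) ≈ 1.4.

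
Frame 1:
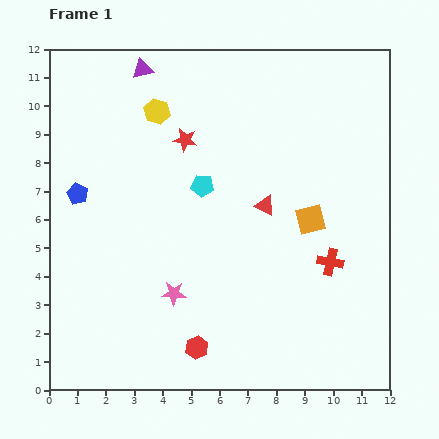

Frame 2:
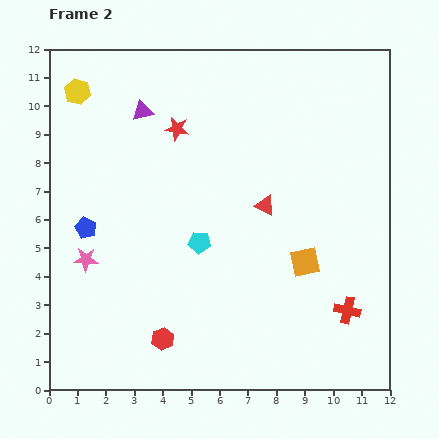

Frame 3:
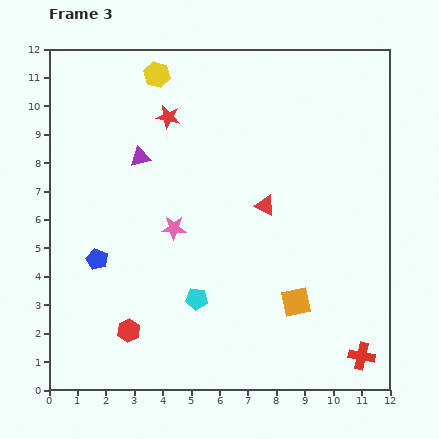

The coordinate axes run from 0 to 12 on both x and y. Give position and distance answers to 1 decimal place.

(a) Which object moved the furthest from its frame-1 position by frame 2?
the pink star

(moved 3.3; next 2.9)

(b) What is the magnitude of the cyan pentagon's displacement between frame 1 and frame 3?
4.0

The cyan pentagon moved from (5.4, 7.2) to (5.2, 3.2), a distance of √(0.2² + 4.0²) ≈ 4.0.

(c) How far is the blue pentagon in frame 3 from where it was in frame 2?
1.2

The blue pentagon moved from (1.3, 5.7) to (1.7, 4.6), a distance of √(0.4² + 1.1²) ≈ 1.2.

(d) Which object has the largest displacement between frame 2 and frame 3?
the pink star

(moved 3.3; next 2.9)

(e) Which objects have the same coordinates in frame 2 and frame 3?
the red triangle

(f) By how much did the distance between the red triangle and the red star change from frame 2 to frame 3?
+0.5

Distance in frame 2: 4.1. Distance in frame 3: 4.6.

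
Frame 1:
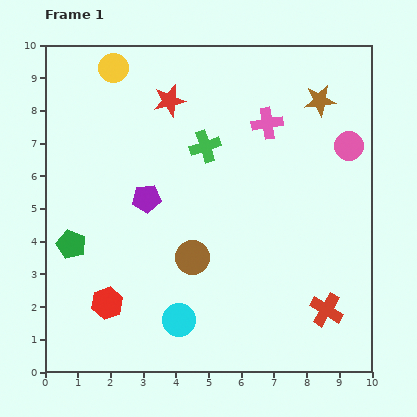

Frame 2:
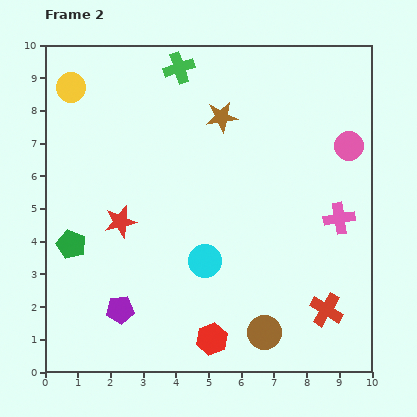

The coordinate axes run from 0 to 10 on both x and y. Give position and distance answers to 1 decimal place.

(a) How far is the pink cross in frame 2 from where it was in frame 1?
3.6

The pink cross moved from (6.8, 7.6) to (9.0, 4.7), a distance of √(2.2² + 2.9²) ≈ 3.6.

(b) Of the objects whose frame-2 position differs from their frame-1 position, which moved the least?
the yellow circle

(moved 1.4)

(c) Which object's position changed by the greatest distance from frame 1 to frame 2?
the red star

(moved 4.0; next 3.6)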